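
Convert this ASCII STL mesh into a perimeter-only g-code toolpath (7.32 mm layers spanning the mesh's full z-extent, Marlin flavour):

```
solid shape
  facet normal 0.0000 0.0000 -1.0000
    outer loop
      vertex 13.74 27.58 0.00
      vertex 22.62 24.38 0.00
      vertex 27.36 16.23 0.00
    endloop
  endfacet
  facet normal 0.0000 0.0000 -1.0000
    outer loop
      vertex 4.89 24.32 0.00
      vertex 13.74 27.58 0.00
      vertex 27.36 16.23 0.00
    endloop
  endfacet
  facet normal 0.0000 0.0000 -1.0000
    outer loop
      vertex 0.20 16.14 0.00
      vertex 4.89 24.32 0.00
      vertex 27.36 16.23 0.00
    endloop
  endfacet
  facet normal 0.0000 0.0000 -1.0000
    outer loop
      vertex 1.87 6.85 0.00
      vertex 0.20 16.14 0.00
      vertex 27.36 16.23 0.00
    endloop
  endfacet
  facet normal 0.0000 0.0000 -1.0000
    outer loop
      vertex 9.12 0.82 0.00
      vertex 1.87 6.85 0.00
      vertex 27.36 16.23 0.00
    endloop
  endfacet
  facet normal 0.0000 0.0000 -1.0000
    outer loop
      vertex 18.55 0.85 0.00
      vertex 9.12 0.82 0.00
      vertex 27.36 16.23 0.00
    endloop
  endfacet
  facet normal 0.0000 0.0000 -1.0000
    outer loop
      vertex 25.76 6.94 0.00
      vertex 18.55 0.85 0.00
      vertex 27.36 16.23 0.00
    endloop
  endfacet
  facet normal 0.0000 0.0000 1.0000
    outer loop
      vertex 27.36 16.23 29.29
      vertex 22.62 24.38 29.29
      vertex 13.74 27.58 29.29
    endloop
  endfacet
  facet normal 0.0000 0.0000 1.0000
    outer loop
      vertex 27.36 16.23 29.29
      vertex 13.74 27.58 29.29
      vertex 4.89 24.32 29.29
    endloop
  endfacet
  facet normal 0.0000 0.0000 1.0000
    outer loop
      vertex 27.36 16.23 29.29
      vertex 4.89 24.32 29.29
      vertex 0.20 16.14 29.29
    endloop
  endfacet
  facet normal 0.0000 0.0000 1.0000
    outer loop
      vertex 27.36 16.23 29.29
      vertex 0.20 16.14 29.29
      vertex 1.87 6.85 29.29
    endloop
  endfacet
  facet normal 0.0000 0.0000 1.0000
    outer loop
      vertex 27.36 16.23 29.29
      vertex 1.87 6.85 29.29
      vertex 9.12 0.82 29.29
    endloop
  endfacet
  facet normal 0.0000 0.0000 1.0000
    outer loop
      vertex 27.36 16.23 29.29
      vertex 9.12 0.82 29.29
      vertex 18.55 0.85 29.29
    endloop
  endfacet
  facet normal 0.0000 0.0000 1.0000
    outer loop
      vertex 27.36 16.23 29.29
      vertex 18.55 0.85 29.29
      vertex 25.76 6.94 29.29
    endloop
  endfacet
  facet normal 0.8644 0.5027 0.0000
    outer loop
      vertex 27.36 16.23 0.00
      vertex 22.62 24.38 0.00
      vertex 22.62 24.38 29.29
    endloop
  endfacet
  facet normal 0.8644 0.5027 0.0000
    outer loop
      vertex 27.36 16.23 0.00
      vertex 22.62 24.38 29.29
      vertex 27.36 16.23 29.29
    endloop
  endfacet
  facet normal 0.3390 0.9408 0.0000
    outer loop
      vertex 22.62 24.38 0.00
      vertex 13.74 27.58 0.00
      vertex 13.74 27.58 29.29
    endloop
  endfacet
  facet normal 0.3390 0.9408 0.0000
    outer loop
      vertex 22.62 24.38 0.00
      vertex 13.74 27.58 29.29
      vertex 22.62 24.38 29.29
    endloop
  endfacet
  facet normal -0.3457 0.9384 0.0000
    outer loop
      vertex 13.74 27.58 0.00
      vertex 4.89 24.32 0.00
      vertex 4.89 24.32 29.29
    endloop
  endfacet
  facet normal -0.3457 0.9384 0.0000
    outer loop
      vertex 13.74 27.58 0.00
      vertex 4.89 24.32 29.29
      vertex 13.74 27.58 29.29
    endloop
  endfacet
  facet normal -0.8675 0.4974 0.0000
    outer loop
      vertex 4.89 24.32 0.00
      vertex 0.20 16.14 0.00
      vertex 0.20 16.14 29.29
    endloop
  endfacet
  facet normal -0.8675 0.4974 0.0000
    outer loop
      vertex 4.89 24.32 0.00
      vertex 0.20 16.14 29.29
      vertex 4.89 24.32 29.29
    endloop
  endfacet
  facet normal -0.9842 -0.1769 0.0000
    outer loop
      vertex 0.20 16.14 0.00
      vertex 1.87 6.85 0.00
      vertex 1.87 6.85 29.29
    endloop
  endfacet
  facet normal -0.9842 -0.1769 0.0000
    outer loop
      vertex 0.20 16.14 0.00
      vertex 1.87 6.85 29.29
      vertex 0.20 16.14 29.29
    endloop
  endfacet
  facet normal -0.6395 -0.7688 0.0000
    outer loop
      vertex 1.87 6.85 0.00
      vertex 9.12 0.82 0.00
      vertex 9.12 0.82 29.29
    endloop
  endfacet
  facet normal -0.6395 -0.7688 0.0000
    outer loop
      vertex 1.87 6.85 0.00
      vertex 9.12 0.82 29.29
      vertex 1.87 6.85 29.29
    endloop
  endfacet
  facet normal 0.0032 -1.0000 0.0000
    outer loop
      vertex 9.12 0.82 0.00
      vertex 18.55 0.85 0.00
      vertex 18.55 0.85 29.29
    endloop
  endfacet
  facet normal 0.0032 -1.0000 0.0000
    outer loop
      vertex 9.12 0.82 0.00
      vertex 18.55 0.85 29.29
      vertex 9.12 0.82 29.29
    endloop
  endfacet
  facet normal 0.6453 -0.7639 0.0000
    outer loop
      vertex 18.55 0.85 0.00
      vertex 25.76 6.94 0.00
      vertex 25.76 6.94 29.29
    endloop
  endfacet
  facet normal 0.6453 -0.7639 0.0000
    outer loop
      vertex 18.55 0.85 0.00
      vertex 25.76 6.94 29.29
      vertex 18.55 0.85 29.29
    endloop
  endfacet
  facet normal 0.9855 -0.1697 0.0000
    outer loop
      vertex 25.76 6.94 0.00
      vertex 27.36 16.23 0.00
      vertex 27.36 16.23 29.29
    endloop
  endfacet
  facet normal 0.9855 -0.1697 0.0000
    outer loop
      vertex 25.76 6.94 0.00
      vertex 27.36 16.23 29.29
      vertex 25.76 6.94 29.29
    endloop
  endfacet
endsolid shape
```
; perimeter-only toolpath
G21 ; units = mm
G90 ; absolute positioning
G28 ; home
; layer 1
G0 Z7.32
G0 X27.36 Y16.23
G1 X22.62 Y24.38
G1 X13.74 Y27.58
G1 X4.89 Y24.32
G1 X0.20 Y16.14
G1 X1.87 Y6.85
G1 X9.12 Y0.82
G1 X18.55 Y0.85
G1 X25.76 Y6.94
G1 X27.36 Y16.23
; layer 2
G0 Z14.64
G0 X27.36 Y16.23
G1 X22.62 Y24.38
G1 X13.74 Y27.58
G1 X4.89 Y24.32
G1 X0.20 Y16.14
G1 X1.87 Y6.85
G1 X9.12 Y0.82
G1 X18.55 Y0.85
G1 X25.76 Y6.94
G1 X27.36 Y16.23
; layer 3
G0 Z21.97
G0 X27.36 Y16.23
G1 X22.62 Y24.38
G1 X13.74 Y27.58
G1 X4.89 Y24.32
G1 X0.20 Y16.14
G1 X1.87 Y6.85
G1 X9.12 Y0.82
G1 X18.55 Y0.85
G1 X25.76 Y6.94
G1 X27.36 Y16.23
; layer 4
G0 Z29.29
G0 X27.36 Y16.23
G1 X22.62 Y24.38
G1 X13.74 Y27.58
G1 X4.89 Y24.32
G1 X0.20 Y16.14
G1 X1.87 Y6.85
G1 X9.12 Y0.82
G1 X18.55 Y0.85
G1 X25.76 Y6.94
G1 X27.36 Y16.23
M2 ; end

The solid is a regular 9-sided prism (a cylinder approximated with 9 flat sides), circumscribed radius ≈ 13.8 mm, height ≈ 29.3 mm. Slicing at Δz = 7.32 mm — 4 equal slices spanning the solid's height, so layer i sits at z = i·h/4 — gives 4 non-empty perimeters. Each is a 9-segment closed polygon; G0 lifts to the layer z and rapids to the start vertex, then G1 traces the edges.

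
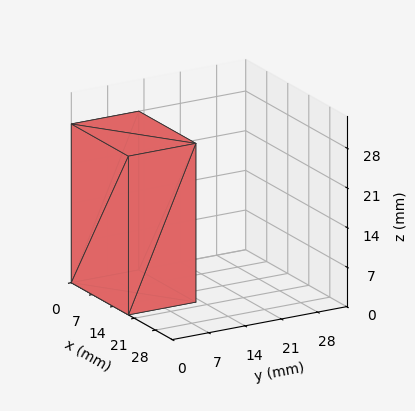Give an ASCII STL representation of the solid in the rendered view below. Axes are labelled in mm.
Reading the render: the shape is a rectangular box, roughly 19 × 13 mm footprint and 28 mm tall (dimensions read to the nearest mm from the axis ticks). For the STL, each face is triangulated and given an outward normal.

solid part
  facet normal 0.0000 0.0000 -1.0000
    outer loop
      vertex 19.000 13.000 0.000
      vertex 19.000 0.000 0.000
      vertex 0.000 0.000 0.000
    endloop
  endfacet
  facet normal 0.0000 0.0000 -1.0000
    outer loop
      vertex 0.000 13.000 0.000
      vertex 19.000 13.000 0.000
      vertex 0.000 0.000 0.000
    endloop
  endfacet
  facet normal 0.0000 0.0000 1.0000
    outer loop
      vertex 0.000 0.000 28.000
      vertex 19.000 0.000 28.000
      vertex 19.000 13.000 28.000
    endloop
  endfacet
  facet normal 0.0000 0.0000 1.0000
    outer loop
      vertex 0.000 0.000 28.000
      vertex 19.000 13.000 28.000
      vertex 0.000 13.000 28.000
    endloop
  endfacet
  facet normal 0.0000 -1.0000 0.0000
    outer loop
      vertex 0.000 0.000 0.000
      vertex 19.000 0.000 0.000
      vertex 19.000 0.000 28.000
    endloop
  endfacet
  facet normal 0.0000 -1.0000 0.0000
    outer loop
      vertex 0.000 0.000 0.000
      vertex 19.000 0.000 28.000
      vertex 0.000 0.000 28.000
    endloop
  endfacet
  facet normal 0.0000 1.0000 0.0000
    outer loop
      vertex 19.000 13.000 28.000
      vertex 19.000 13.000 0.000
      vertex 0.000 13.000 0.000
    endloop
  endfacet
  facet normal 0.0000 1.0000 0.0000
    outer loop
      vertex 0.000 13.000 28.000
      vertex 19.000 13.000 28.000
      vertex 0.000 13.000 0.000
    endloop
  endfacet
  facet normal -1.0000 0.0000 0.0000
    outer loop
      vertex 0.000 13.000 28.000
      vertex 0.000 13.000 0.000
      vertex 0.000 0.000 0.000
    endloop
  endfacet
  facet normal -1.0000 0.0000 0.0000
    outer loop
      vertex 0.000 0.000 28.000
      vertex 0.000 13.000 28.000
      vertex 0.000 0.000 0.000
    endloop
  endfacet
  facet normal 1.0000 0.0000 0.0000
    outer loop
      vertex 19.000 0.000 0.000
      vertex 19.000 13.000 0.000
      vertex 19.000 13.000 28.000
    endloop
  endfacet
  facet normal 1.0000 0.0000 0.0000
    outer loop
      vertex 19.000 0.000 0.000
      vertex 19.000 13.000 28.000
      vertex 19.000 0.000 28.000
    endloop
  endfacet
endsolid part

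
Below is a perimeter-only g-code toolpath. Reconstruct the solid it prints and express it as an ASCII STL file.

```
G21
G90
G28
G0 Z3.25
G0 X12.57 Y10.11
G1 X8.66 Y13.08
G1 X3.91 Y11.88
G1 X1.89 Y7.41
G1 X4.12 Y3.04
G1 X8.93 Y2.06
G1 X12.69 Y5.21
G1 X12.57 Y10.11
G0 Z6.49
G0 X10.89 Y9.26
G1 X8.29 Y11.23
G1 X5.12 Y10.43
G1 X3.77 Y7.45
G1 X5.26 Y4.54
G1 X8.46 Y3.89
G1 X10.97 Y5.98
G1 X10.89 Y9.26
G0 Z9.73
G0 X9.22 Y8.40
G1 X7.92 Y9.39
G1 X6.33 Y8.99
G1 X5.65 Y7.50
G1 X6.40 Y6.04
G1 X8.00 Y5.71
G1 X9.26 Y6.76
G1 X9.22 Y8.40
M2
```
solid part
  facet normal 0.0000 0.0000 -1.0000
    outer loop
      vertex 2.70 13.32 0.00
      vertex 9.04 14.93 0.00
      vertex 14.25 10.97 0.00
    endloop
  endfacet
  facet normal 0.0000 0.0000 -1.0000
    outer loop
      vertex 0.00 7.36 0.00
      vertex 2.70 13.32 0.00
      vertex 14.25 10.97 0.00
    endloop
  endfacet
  facet normal 0.0000 0.0000 -1.0000
    outer loop
      vertex 2.98 1.54 0.00
      vertex 0.00 7.36 0.00
      vertex 14.25 10.97 0.00
    endloop
  endfacet
  facet normal 0.0000 0.0000 -1.0000
    outer loop
      vertex 9.39 0.23 0.00
      vertex 2.98 1.54 0.00
      vertex 14.25 10.97 0.00
    endloop
  endfacet
  facet normal 0.0000 0.0000 -1.0000
    outer loop
      vertex 14.41 4.43 0.00
      vertex 9.39 0.23 0.00
      vertex 14.25 10.97 0.00
    endloop
  endfacet
  facet normal 0.5362 0.7054 0.4636
    outer loop
      vertex 14.25 10.97 0.00
      vertex 9.04 14.93 0.00
      vertex 7.54 7.54 12.98
    endloop
  endfacet
  facet normal -0.2181 0.8587 0.4637
    outer loop
      vertex 9.04 14.93 0.00
      vertex 2.70 13.32 0.00
      vertex 7.54 7.54 12.98
    endloop
  endfacet
  facet normal -0.8070 0.3656 0.4637
    outer loop
      vertex 2.70 13.32 0.00
      vertex 0.00 7.36 0.00
      vertex 7.54 7.54 12.98
    endloop
  endfacet
  facet normal -0.7886 -0.4038 0.4637
    outer loop
      vertex 0.00 7.36 0.00
      vertex 2.98 1.54 0.00
      vertex 7.54 7.54 12.98
    endloop
  endfacet
  facet normal -0.1774 -0.8681 0.4636
    outer loop
      vertex 2.98 1.54 0.00
      vertex 9.39 0.23 0.00
      vertex 7.54 7.54 12.98
    endloop
  endfacet
  facet normal 0.5685 -0.6795 0.4637
    outer loop
      vertex 9.39 0.23 0.00
      vertex 14.41 4.43 0.00
      vertex 7.54 7.54 12.98
    endloop
  endfacet
  facet normal 0.8858 0.0217 0.4636
    outer loop
      vertex 14.41 4.43 0.00
      vertex 14.25 10.97 0.00
      vertex 7.54 7.54 12.98
    endloop
  endfacet
endsolid part

The G0 Z moves step by Δz≈3.25 mm. The G1 loops shrink linearly with z, so the solid tapers from its base footprint up to z≈13. Closing with a flat bottom cap and the tapered top and triangulating gives 12 facets — a regular 7-sided pyramid, base circumscribed radius ≈ 7.54 mm, apex at z ≈ 13 mm.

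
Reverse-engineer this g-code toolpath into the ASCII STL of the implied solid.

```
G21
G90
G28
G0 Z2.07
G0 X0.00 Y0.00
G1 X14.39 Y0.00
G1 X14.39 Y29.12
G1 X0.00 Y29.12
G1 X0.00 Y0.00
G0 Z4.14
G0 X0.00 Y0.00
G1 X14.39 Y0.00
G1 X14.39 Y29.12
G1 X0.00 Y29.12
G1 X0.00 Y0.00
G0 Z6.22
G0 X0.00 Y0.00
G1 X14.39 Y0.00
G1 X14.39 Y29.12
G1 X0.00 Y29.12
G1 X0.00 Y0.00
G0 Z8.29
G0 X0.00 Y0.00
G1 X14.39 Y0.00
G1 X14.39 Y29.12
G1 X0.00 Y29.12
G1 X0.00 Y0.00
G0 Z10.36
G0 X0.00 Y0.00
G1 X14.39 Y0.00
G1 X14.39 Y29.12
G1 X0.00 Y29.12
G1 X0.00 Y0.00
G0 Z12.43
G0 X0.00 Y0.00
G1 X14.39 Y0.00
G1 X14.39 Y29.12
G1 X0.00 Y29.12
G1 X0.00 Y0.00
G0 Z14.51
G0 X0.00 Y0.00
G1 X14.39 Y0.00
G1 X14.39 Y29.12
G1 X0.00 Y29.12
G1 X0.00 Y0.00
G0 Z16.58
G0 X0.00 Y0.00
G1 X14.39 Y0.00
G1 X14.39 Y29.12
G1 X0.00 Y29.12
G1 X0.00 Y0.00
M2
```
solid part
  facet normal 0.0000 0.0000 -1.0000
    outer loop
      vertex 14.39 29.12 0.00
      vertex 14.39 0.00 0.00
      vertex 0.00 0.00 0.00
    endloop
  endfacet
  facet normal 0.0000 0.0000 -1.0000
    outer loop
      vertex 0.00 29.12 0.00
      vertex 14.39 29.12 0.00
      vertex 0.00 0.00 0.00
    endloop
  endfacet
  facet normal 0.0000 0.0000 1.0000
    outer loop
      vertex 0.00 0.00 16.58
      vertex 14.39 0.00 16.58
      vertex 14.39 29.12 16.58
    endloop
  endfacet
  facet normal 0.0000 0.0000 1.0000
    outer loop
      vertex 0.00 0.00 16.58
      vertex 14.39 29.12 16.58
      vertex 0.00 29.12 16.58
    endloop
  endfacet
  facet normal 0.0000 -1.0000 0.0000
    outer loop
      vertex 0.00 0.00 0.00
      vertex 14.39 0.00 0.00
      vertex 14.39 0.00 16.58
    endloop
  endfacet
  facet normal 0.0000 -1.0000 0.0000
    outer loop
      vertex 0.00 0.00 0.00
      vertex 14.39 0.00 16.58
      vertex 0.00 0.00 16.58
    endloop
  endfacet
  facet normal 0.0000 1.0000 0.0000
    outer loop
      vertex 14.39 29.12 16.58
      vertex 14.39 29.12 0.00
      vertex 0.00 29.12 0.00
    endloop
  endfacet
  facet normal 0.0000 1.0000 0.0000
    outer loop
      vertex 0.00 29.12 16.58
      vertex 14.39 29.12 16.58
      vertex 0.00 29.12 0.00
    endloop
  endfacet
  facet normal -1.0000 0.0000 0.0000
    outer loop
      vertex 0.00 29.12 16.58
      vertex 0.00 29.12 0.00
      vertex 0.00 0.00 0.00
    endloop
  endfacet
  facet normal -1.0000 0.0000 0.0000
    outer loop
      vertex 0.00 0.00 16.58
      vertex 0.00 29.12 16.58
      vertex 0.00 0.00 0.00
    endloop
  endfacet
  facet normal 1.0000 0.0000 0.0000
    outer loop
      vertex 14.39 0.00 0.00
      vertex 14.39 29.12 0.00
      vertex 14.39 29.12 16.58
    endloop
  endfacet
  facet normal 1.0000 0.0000 0.0000
    outer loop
      vertex 14.39 0.00 0.00
      vertex 14.39 29.12 16.58
      vertex 14.39 0.00 16.58
    endloop
  endfacet
endsolid part

The G0 Z moves step by Δz≈2.07 mm. Every layer's G1 loop is the same polygon, so the solid is a straight extrusion of it from z=0 to z≈16.6. Closing with flat bottom and top caps and triangulating gives 12 facets — a rectangular box, roughly 14.4 × 29.1 mm footprint and 16.6 mm tall.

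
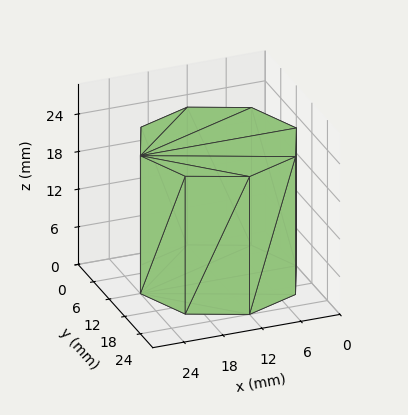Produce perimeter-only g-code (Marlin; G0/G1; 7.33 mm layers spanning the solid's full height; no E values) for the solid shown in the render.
Reading the render: the shape is a regular 8-sided prism (a cylinder approximated with 8 flat sides), circumscribed radius ≈ 12 mm, height ≈ 22 mm (dimensions read to the nearest mm from the axis ticks). For the g-code, the solid's height is divided into equal slices at the stated Δz and each level perimeter traced with G1 moves after a G0 lift.

; perimeter-only toolpath
G21 ; units = mm
G90 ; absolute positioning
G28 ; home
; layer 1
G0 Z7.33
G0 X24.00 Y12.00
G1 X20.49 Y20.49
G1 X12.00 Y24.00
G1 X3.51 Y20.49
G1 X0.00 Y12.00
G1 X3.51 Y3.51
G1 X12.00 Y0.00
G1 X20.49 Y3.51
G1 X24.00 Y12.00
; layer 2
G0 Z14.67
G0 X24.00 Y12.00
G1 X20.49 Y20.49
G1 X12.00 Y24.00
G1 X3.51 Y20.49
G1 X0.00 Y12.00
G1 X3.51 Y3.51
G1 X12.00 Y0.00
G1 X20.49 Y3.51
G1 X24.00 Y12.00
; layer 3
G0 Z22.00
G0 X24.00 Y12.00
G1 X20.49 Y20.49
G1 X12.00 Y24.00
G1 X3.51 Y20.49
G1 X0.00 Y12.00
G1 X3.51 Y3.51
G1 X12.00 Y0.00
G1 X20.49 Y3.51
G1 X24.00 Y12.00
M2 ; end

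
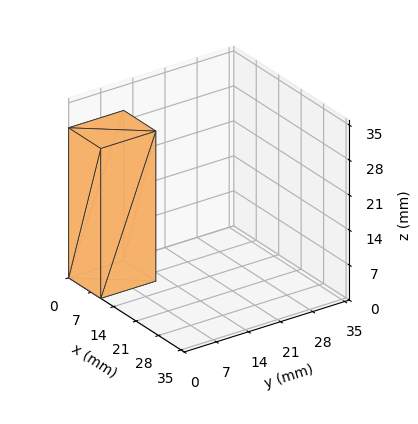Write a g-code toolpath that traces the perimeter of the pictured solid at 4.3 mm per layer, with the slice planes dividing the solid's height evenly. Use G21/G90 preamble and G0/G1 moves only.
Reading the render: the shape is a rectangular box, roughly 10 × 12 mm footprint and 30 mm tall (dimensions read to the nearest mm from the axis ticks). For the g-code, the solid's height is divided into equal slices at the stated Δz and each level perimeter traced with G1 moves after a G0 lift.

; perimeter-only toolpath
G21 ; units = mm
G90 ; absolute positioning
G28 ; home
; layer 1
G0 Z4.3
G0 X0.0 Y0.0
G1 X10.0 Y0.0
G1 X10.0 Y12.0
G1 X0.0 Y12.0
G1 X0.0 Y0.0
; layer 2
G0 Z8.6
G0 X0.0 Y0.0
G1 X10.0 Y0.0
G1 X10.0 Y12.0
G1 X0.0 Y12.0
G1 X0.0 Y0.0
; layer 3
G0 Z12.9
G0 X0.0 Y0.0
G1 X10.0 Y0.0
G1 X10.0 Y12.0
G1 X0.0 Y12.0
G1 X0.0 Y0.0
; layer 4
G0 Z17.1
G0 X0.0 Y0.0
G1 X10.0 Y0.0
G1 X10.0 Y12.0
G1 X0.0 Y12.0
G1 X0.0 Y0.0
; layer 5
G0 Z21.4
G0 X0.0 Y0.0
G1 X10.0 Y0.0
G1 X10.0 Y12.0
G1 X0.0 Y12.0
G1 X0.0 Y0.0
; layer 6
G0 Z25.7
G0 X0.0 Y0.0
G1 X10.0 Y0.0
G1 X10.0 Y12.0
G1 X0.0 Y12.0
G1 X0.0 Y0.0
; layer 7
G0 Z30.0
G0 X0.0 Y0.0
G1 X10.0 Y0.0
G1 X10.0 Y12.0
G1 X0.0 Y12.0
G1 X0.0 Y0.0
M2 ; end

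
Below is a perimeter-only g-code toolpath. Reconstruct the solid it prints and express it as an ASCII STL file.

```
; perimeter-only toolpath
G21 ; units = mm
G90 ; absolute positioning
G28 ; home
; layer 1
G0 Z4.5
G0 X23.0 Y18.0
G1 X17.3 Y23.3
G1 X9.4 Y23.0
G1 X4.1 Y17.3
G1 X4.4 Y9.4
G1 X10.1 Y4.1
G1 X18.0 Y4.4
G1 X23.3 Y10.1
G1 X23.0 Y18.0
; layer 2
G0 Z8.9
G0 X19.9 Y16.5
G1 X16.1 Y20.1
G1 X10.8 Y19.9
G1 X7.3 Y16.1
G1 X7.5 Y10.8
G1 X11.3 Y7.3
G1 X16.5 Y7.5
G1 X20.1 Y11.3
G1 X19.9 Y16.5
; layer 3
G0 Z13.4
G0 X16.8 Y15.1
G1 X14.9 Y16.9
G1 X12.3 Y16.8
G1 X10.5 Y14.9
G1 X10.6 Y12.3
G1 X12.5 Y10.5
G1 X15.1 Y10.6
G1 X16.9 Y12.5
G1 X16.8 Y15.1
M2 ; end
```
solid part
  facet normal 0.0000 0.0000 -1.0000
    outer loop
      vertex 8.0 26.1 0.0
      vertex 18.5 26.5 0.0
      vertex 26.1 19.4 0.0
    endloop
  endfacet
  facet normal 0.0000 0.0000 -1.0000
    outer loop
      vertex 0.9 18.5 0.0
      vertex 8.0 26.1 0.0
      vertex 26.1 19.4 0.0
    endloop
  endfacet
  facet normal 0.0000 0.0000 -1.0000
    outer loop
      vertex 1.3 8.0 0.0
      vertex 0.9 18.5 0.0
      vertex 26.1 19.4 0.0
    endloop
  endfacet
  facet normal 0.0000 0.0000 -1.0000
    outer loop
      vertex 8.9 0.9 0.0
      vertex 1.3 8.0 0.0
      vertex 26.1 19.4 0.0
    endloop
  endfacet
  facet normal 0.0000 0.0000 -1.0000
    outer loop
      vertex 19.4 1.3 0.0
      vertex 8.9 0.9 0.0
      vertex 26.1 19.4 0.0
    endloop
  endfacet
  facet normal 0.0000 0.0000 -1.0000
    outer loop
      vertex 26.5 8.9 0.0
      vertex 19.4 1.3 0.0
      vertex 26.1 19.4 0.0
    endloop
  endfacet
  facet normal 0.5567 0.5960 0.5787
    outer loop
      vertex 26.1 19.4 0.0
      vertex 18.5 26.5 0.0
      vertex 13.7 13.7 17.8
    endloop
  endfacet
  facet normal -0.0311 0.8154 0.5780
    outer loop
      vertex 18.5 26.5 0.0
      vertex 8.0 26.1 0.0
      vertex 13.7 13.7 17.8
    endloop
  endfacet
  facet normal -0.5960 0.5567 0.5787
    outer loop
      vertex 8.0 26.1 0.0
      vertex 0.9 18.5 0.0
      vertex 13.7 13.7 17.8
    endloop
  endfacet
  facet normal -0.8154 -0.0311 0.5780
    outer loop
      vertex 0.9 18.5 0.0
      vertex 1.3 8.0 0.0
      vertex 13.7 13.7 17.8
    endloop
  endfacet
  facet normal -0.5567 -0.5960 0.5787
    outer loop
      vertex 1.3 8.0 0.0
      vertex 8.9 0.9 0.0
      vertex 13.7 13.7 17.8
    endloop
  endfacet
  facet normal 0.0311 -0.8154 0.5780
    outer loop
      vertex 8.9 0.9 0.0
      vertex 19.4 1.3 0.0
      vertex 13.7 13.7 17.8
    endloop
  endfacet
  facet normal 0.5960 -0.5567 0.5787
    outer loop
      vertex 19.4 1.3 0.0
      vertex 26.5 8.9 0.0
      vertex 13.7 13.7 17.8
    endloop
  endfacet
  facet normal 0.8154 0.0311 0.5780
    outer loop
      vertex 26.5 8.9 0.0
      vertex 26.1 19.4 0.0
      vertex 13.7 13.7 17.8
    endloop
  endfacet
endsolid part

The G0 Z moves step by Δz≈4.5 mm. The G1 loops shrink linearly with z, so the solid tapers from its base footprint up to z≈17.8. Closing with a flat bottom cap and the tapered top and triangulating gives 14 facets — a regular 8-sided pyramid, base circumscribed radius ≈ 13.7 mm, apex at z ≈ 17.8 mm.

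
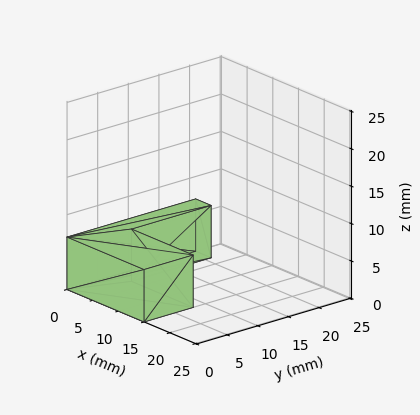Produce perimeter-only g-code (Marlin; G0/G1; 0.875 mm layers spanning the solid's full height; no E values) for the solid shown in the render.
Reading the render: the shape is an L-shaped prism: outer 15 × 21 mm, arm thicknesses ≈ 8 mm (horizontal) and 3 mm (vertical), extruded 7 mm in z (dimensions read to the nearest mm from the axis ticks). For the g-code, the solid's height is divided into equal slices at the stated Δz and each level perimeter traced with G1 moves after a G0 lift.

; perimeter-only toolpath
G21 ; units = mm
G90 ; absolute positioning
G28 ; home
; layer 1
G0 Z0.875
G0 X0.000 Y0.000
G1 X15.000 Y0.000
G1 X15.000 Y8.000
G1 X3.000 Y8.000
G1 X3.000 Y21.000
G1 X0.000 Y21.000
G1 X0.000 Y0.000
; layer 2
G0 Z1.750
G0 X0.000 Y0.000
G1 X15.000 Y0.000
G1 X15.000 Y8.000
G1 X3.000 Y8.000
G1 X3.000 Y21.000
G1 X0.000 Y21.000
G1 X0.000 Y0.000
; layer 3
G0 Z2.625
G0 X0.000 Y0.000
G1 X15.000 Y0.000
G1 X15.000 Y8.000
G1 X3.000 Y8.000
G1 X3.000 Y21.000
G1 X0.000 Y21.000
G1 X0.000 Y0.000
; layer 4
G0 Z3.500
G0 X0.000 Y0.000
G1 X15.000 Y0.000
G1 X15.000 Y8.000
G1 X3.000 Y8.000
G1 X3.000 Y21.000
G1 X0.000 Y21.000
G1 X0.000 Y0.000
; layer 5
G0 Z4.375
G0 X0.000 Y0.000
G1 X15.000 Y0.000
G1 X15.000 Y8.000
G1 X3.000 Y8.000
G1 X3.000 Y21.000
G1 X0.000 Y21.000
G1 X0.000 Y0.000
; layer 6
G0 Z5.250
G0 X0.000 Y0.000
G1 X15.000 Y0.000
G1 X15.000 Y8.000
G1 X3.000 Y8.000
G1 X3.000 Y21.000
G1 X0.000 Y21.000
G1 X0.000 Y0.000
; layer 7
G0 Z6.125
G0 X0.000 Y0.000
G1 X15.000 Y0.000
G1 X15.000 Y8.000
G1 X3.000 Y8.000
G1 X3.000 Y21.000
G1 X0.000 Y21.000
G1 X0.000 Y0.000
; layer 8
G0 Z7.000
G0 X0.000 Y0.000
G1 X15.000 Y0.000
G1 X15.000 Y8.000
G1 X3.000 Y8.000
G1 X3.000 Y21.000
G1 X0.000 Y21.000
G1 X0.000 Y0.000
M2 ; end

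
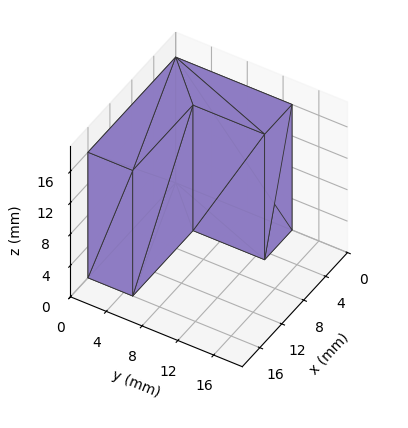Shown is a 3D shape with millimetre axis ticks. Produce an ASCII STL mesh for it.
Reading the render: the shape is an L-shaped prism: outer 16 × 13 mm, arm thicknesses ≈ 5 mm (horizontal) and 5 mm (vertical), extruded 16 mm in z (dimensions read to the nearest mm from the axis ticks). For the STL, each face is triangulated and given an outward normal.

solid part
  facet normal 0.0000 0.0000 -1.0000
    outer loop
      vertex 16.000 5.000 0.000
      vertex 16.000 0.000 0.000
      vertex 0.000 0.000 0.000
    endloop
  endfacet
  facet normal 0.0000 0.0000 -1.0000
    outer loop
      vertex 5.000 5.000 0.000
      vertex 16.000 5.000 0.000
      vertex 0.000 0.000 0.000
    endloop
  endfacet
  facet normal 0.0000 0.0000 -1.0000
    outer loop
      vertex 5.000 13.000 0.000
      vertex 5.000 5.000 0.000
      vertex 0.000 0.000 0.000
    endloop
  endfacet
  facet normal 0.0000 0.0000 -1.0000
    outer loop
      vertex 0.000 13.000 0.000
      vertex 5.000 13.000 0.000
      vertex 0.000 0.000 0.000
    endloop
  endfacet
  facet normal 0.0000 0.0000 1.0000
    outer loop
      vertex 0.000 0.000 16.000
      vertex 16.000 0.000 16.000
      vertex 16.000 5.000 16.000
    endloop
  endfacet
  facet normal 0.0000 0.0000 1.0000
    outer loop
      vertex 0.000 0.000 16.000
      vertex 16.000 5.000 16.000
      vertex 5.000 5.000 16.000
    endloop
  endfacet
  facet normal 0.0000 0.0000 1.0000
    outer loop
      vertex 0.000 0.000 16.000
      vertex 5.000 5.000 16.000
      vertex 5.000 13.000 16.000
    endloop
  endfacet
  facet normal 0.0000 0.0000 1.0000
    outer loop
      vertex 0.000 0.000 16.000
      vertex 5.000 13.000 16.000
      vertex 0.000 13.000 16.000
    endloop
  endfacet
  facet normal 0.0000 -1.0000 0.0000
    outer loop
      vertex 0.000 0.000 0.000
      vertex 16.000 0.000 0.000
      vertex 16.000 0.000 16.000
    endloop
  endfacet
  facet normal 0.0000 -1.0000 0.0000
    outer loop
      vertex 0.000 0.000 0.000
      vertex 16.000 0.000 16.000
      vertex 0.000 0.000 16.000
    endloop
  endfacet
  facet normal 1.0000 0.0000 0.0000
    outer loop
      vertex 16.000 0.000 0.000
      vertex 16.000 5.000 0.000
      vertex 16.000 5.000 16.000
    endloop
  endfacet
  facet normal 1.0000 0.0000 0.0000
    outer loop
      vertex 16.000 0.000 0.000
      vertex 16.000 5.000 16.000
      vertex 16.000 0.000 16.000
    endloop
  endfacet
  facet normal 0.0000 1.0000 0.0000
    outer loop
      vertex 16.000 5.000 0.000
      vertex 5.000 5.000 0.000
      vertex 5.000 5.000 16.000
    endloop
  endfacet
  facet normal 0.0000 1.0000 0.0000
    outer loop
      vertex 16.000 5.000 0.000
      vertex 5.000 5.000 16.000
      vertex 16.000 5.000 16.000
    endloop
  endfacet
  facet normal 1.0000 0.0000 0.0000
    outer loop
      vertex 5.000 5.000 0.000
      vertex 5.000 13.000 0.000
      vertex 5.000 13.000 16.000
    endloop
  endfacet
  facet normal 1.0000 0.0000 0.0000
    outer loop
      vertex 5.000 5.000 0.000
      vertex 5.000 13.000 16.000
      vertex 5.000 5.000 16.000
    endloop
  endfacet
  facet normal 0.0000 1.0000 0.0000
    outer loop
      vertex 5.000 13.000 0.000
      vertex 0.000 13.000 0.000
      vertex 0.000 13.000 16.000
    endloop
  endfacet
  facet normal 0.0000 1.0000 0.0000
    outer loop
      vertex 5.000 13.000 0.000
      vertex 0.000 13.000 16.000
      vertex 5.000 13.000 16.000
    endloop
  endfacet
  facet normal -1.0000 0.0000 0.0000
    outer loop
      vertex 0.000 13.000 0.000
      vertex 0.000 0.000 0.000
      vertex 0.000 0.000 16.000
    endloop
  endfacet
  facet normal -1.0000 0.0000 0.0000
    outer loop
      vertex 0.000 13.000 0.000
      vertex 0.000 0.000 16.000
      vertex 0.000 13.000 16.000
    endloop
  endfacet
endsolid part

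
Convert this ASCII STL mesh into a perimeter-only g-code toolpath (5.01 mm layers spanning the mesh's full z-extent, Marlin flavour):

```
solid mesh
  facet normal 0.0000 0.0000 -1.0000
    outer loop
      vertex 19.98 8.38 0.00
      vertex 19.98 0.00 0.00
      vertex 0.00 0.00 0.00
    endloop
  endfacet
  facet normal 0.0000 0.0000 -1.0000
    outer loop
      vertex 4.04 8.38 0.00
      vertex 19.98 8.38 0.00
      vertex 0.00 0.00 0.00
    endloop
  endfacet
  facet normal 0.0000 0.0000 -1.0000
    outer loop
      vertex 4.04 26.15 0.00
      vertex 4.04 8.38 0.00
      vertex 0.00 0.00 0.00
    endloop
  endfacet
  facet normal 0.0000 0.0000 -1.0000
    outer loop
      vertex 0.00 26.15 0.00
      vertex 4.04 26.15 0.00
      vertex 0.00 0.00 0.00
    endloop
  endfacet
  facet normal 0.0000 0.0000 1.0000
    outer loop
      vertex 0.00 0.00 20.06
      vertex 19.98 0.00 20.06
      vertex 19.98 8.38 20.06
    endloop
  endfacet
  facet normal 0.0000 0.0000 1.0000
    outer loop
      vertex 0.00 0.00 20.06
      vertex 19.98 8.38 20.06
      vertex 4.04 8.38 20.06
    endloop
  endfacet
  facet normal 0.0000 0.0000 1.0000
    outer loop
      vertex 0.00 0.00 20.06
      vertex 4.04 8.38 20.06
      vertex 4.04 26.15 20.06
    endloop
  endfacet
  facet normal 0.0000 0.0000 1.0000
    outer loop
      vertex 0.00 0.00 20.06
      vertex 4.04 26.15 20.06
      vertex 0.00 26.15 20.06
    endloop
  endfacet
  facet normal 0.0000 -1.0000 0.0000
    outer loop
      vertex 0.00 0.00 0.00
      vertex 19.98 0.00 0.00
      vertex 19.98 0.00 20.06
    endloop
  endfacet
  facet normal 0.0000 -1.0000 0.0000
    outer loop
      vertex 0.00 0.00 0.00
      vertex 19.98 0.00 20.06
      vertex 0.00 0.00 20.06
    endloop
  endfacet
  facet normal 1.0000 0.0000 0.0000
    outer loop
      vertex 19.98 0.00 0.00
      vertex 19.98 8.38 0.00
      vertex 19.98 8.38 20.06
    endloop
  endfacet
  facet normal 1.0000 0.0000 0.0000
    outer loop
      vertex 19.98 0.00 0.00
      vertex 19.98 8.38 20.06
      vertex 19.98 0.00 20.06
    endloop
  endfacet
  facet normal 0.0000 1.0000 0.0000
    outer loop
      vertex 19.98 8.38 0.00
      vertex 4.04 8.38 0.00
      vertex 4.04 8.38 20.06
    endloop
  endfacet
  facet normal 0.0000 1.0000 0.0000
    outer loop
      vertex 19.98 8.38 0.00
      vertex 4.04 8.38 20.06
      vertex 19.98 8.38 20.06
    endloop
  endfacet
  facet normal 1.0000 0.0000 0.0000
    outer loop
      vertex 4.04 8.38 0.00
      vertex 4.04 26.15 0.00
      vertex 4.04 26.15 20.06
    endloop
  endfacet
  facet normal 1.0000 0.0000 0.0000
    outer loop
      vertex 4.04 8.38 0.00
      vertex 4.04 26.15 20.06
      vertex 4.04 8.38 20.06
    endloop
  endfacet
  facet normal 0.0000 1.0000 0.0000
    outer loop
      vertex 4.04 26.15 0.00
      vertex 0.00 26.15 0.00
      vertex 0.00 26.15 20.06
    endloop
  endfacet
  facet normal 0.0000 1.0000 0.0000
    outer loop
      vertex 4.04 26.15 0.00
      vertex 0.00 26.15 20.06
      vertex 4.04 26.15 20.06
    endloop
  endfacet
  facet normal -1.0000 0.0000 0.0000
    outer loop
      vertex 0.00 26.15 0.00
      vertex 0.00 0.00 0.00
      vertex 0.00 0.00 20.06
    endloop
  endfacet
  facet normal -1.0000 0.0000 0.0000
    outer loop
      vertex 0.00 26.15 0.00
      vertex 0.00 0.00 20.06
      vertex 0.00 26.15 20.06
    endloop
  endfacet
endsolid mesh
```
; perimeter-only toolpath
G21 ; units = mm
G90 ; absolute positioning
G28 ; home
; layer 1
G0 Z5.01
G0 X0.00 Y0.00
G1 X19.98 Y0.00
G1 X19.98 Y8.38
G1 X4.04 Y8.38
G1 X4.04 Y26.15
G1 X0.00 Y26.15
G1 X0.00 Y0.00
; layer 2
G0 Z10.03
G0 X0.00 Y0.00
G1 X19.98 Y0.00
G1 X19.98 Y8.38
G1 X4.04 Y8.38
G1 X4.04 Y26.15
G1 X0.00 Y26.15
G1 X0.00 Y0.00
; layer 3
G0 Z15.04
G0 X0.00 Y0.00
G1 X19.98 Y0.00
G1 X19.98 Y8.38
G1 X4.04 Y8.38
G1 X4.04 Y26.15
G1 X0.00 Y26.15
G1 X0.00 Y0.00
; layer 4
G0 Z20.06
G0 X0.00 Y0.00
G1 X19.98 Y0.00
G1 X19.98 Y8.38
G1 X4.04 Y8.38
G1 X4.04 Y26.15
G1 X0.00 Y26.15
G1 X0.00 Y0.00
M2 ; end

The solid is an L-shaped prism: outer 20 × 26.1 mm, arm thicknesses ≈ 8.38 mm (horizontal) and 4.04 mm (vertical), extruded 20.1 mm in z. Slicing at Δz = 5.01 mm — 4 equal slices spanning the solid's height, so layer i sits at z = i·h/4 — gives 4 non-empty perimeters. Each is a 6-segment closed polygon; G0 lifts to the layer z and rapids to the start vertex, then G1 traces the edges.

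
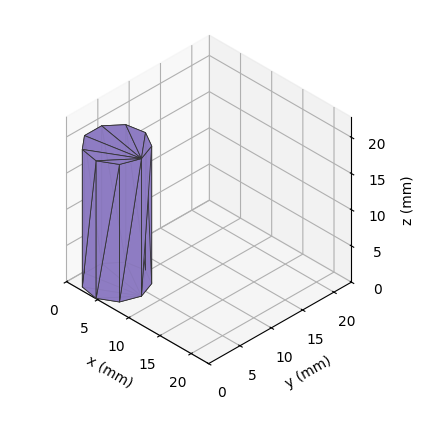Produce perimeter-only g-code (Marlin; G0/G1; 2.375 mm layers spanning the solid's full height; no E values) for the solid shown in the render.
Reading the render: the shape is a regular 9-sided prism (a cylinder approximated with 9 flat sides), circumscribed radius ≈ 4 mm, height ≈ 19 mm (dimensions read to the nearest mm from the axis ticks). For the g-code, the solid's height is divided into equal slices at the stated Δz and each level perimeter traced with G1 moves after a G0 lift.

; perimeter-only toolpath
G21 ; units = mm
G90 ; absolute positioning
G28 ; home
; layer 1
G0 Z2.375
G0 X8.000 Y4.000
G1 X7.064 Y6.571
G1 X4.695 Y7.939
G1 X2.000 Y7.464
G1 X0.241 Y5.368
G1 X0.241 Y2.632
G1 X2.000 Y0.536
G1 X4.695 Y0.061
G1 X7.064 Y1.429
G1 X8.000 Y4.000
; layer 2
G0 Z4.750
G0 X8.000 Y4.000
G1 X7.064 Y6.571
G1 X4.695 Y7.939
G1 X2.000 Y7.464
G1 X0.241 Y5.368
G1 X0.241 Y2.632
G1 X2.000 Y0.536
G1 X4.695 Y0.061
G1 X7.064 Y1.429
G1 X8.000 Y4.000
; layer 3
G0 Z7.125
G0 X8.000 Y4.000
G1 X7.064 Y6.571
G1 X4.695 Y7.939
G1 X2.000 Y7.464
G1 X0.241 Y5.368
G1 X0.241 Y2.632
G1 X2.000 Y0.536
G1 X4.695 Y0.061
G1 X7.064 Y1.429
G1 X8.000 Y4.000
; layer 4
G0 Z9.500
G0 X8.000 Y4.000
G1 X7.064 Y6.571
G1 X4.695 Y7.939
G1 X2.000 Y7.464
G1 X0.241 Y5.368
G1 X0.241 Y2.632
G1 X2.000 Y0.536
G1 X4.695 Y0.061
G1 X7.064 Y1.429
G1 X8.000 Y4.000
; layer 5
G0 Z11.875
G0 X8.000 Y4.000
G1 X7.064 Y6.571
G1 X4.695 Y7.939
G1 X2.000 Y7.464
G1 X0.241 Y5.368
G1 X0.241 Y2.632
G1 X2.000 Y0.536
G1 X4.695 Y0.061
G1 X7.064 Y1.429
G1 X8.000 Y4.000
; layer 6
G0 Z14.250
G0 X8.000 Y4.000
G1 X7.064 Y6.571
G1 X4.695 Y7.939
G1 X2.000 Y7.464
G1 X0.241 Y5.368
G1 X0.241 Y2.632
G1 X2.000 Y0.536
G1 X4.695 Y0.061
G1 X7.064 Y1.429
G1 X8.000 Y4.000
; layer 7
G0 Z16.625
G0 X8.000 Y4.000
G1 X7.064 Y6.571
G1 X4.695 Y7.939
G1 X2.000 Y7.464
G1 X0.241 Y5.368
G1 X0.241 Y2.632
G1 X2.000 Y0.536
G1 X4.695 Y0.061
G1 X7.064 Y1.429
G1 X8.000 Y4.000
; layer 8
G0 Z19.000
G0 X8.000 Y4.000
G1 X7.064 Y6.571
G1 X4.695 Y7.939
G1 X2.000 Y7.464
G1 X0.241 Y5.368
G1 X0.241 Y2.632
G1 X2.000 Y0.536
G1 X4.695 Y0.061
G1 X7.064 Y1.429
G1 X8.000 Y4.000
M2 ; end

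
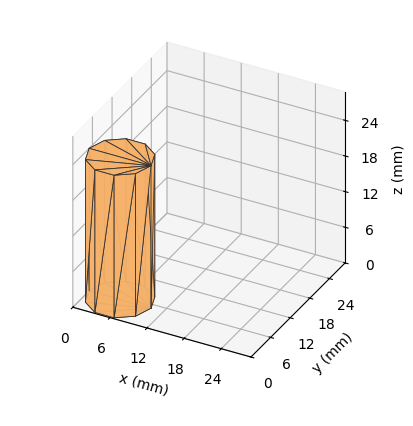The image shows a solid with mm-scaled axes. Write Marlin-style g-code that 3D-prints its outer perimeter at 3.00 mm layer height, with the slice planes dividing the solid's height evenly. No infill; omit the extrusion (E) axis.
Reading the render: the shape is a regular 10-sided prism (a cylinder approximated with 10 flat sides), circumscribed radius ≈ 5 mm, height ≈ 24 mm (dimensions read to the nearest mm from the axis ticks). For the g-code, the solid's height is divided into equal slices at the stated Δz and each level perimeter traced with G1 moves after a G0 lift.

; perimeter-only toolpath
G21 ; units = mm
G90 ; absolute positioning
G28 ; home
; layer 1
G0 Z3.00
G0 X10.00 Y5.00
G1 X9.05 Y7.94
G1 X6.55 Y9.76
G1 X3.45 Y9.76
G1 X0.95 Y7.94
G1 X0.00 Y5.00
G1 X0.95 Y2.06
G1 X3.45 Y0.24
G1 X6.55 Y0.24
G1 X9.05 Y2.06
G1 X10.00 Y5.00
; layer 2
G0 Z6.00
G0 X10.00 Y5.00
G1 X9.05 Y7.94
G1 X6.55 Y9.76
G1 X3.45 Y9.76
G1 X0.95 Y7.94
G1 X0.00 Y5.00
G1 X0.95 Y2.06
G1 X3.45 Y0.24
G1 X6.55 Y0.24
G1 X9.05 Y2.06
G1 X10.00 Y5.00
; layer 3
G0 Z9.00
G0 X10.00 Y5.00
G1 X9.05 Y7.94
G1 X6.55 Y9.76
G1 X3.45 Y9.76
G1 X0.95 Y7.94
G1 X0.00 Y5.00
G1 X0.95 Y2.06
G1 X3.45 Y0.24
G1 X6.55 Y0.24
G1 X9.05 Y2.06
G1 X10.00 Y5.00
; layer 4
G0 Z12.00
G0 X10.00 Y5.00
G1 X9.05 Y7.94
G1 X6.55 Y9.76
G1 X3.45 Y9.76
G1 X0.95 Y7.94
G1 X0.00 Y5.00
G1 X0.95 Y2.06
G1 X3.45 Y0.24
G1 X6.55 Y0.24
G1 X9.05 Y2.06
G1 X10.00 Y5.00
; layer 5
G0 Z15.00
G0 X10.00 Y5.00
G1 X9.05 Y7.94
G1 X6.55 Y9.76
G1 X3.45 Y9.76
G1 X0.95 Y7.94
G1 X0.00 Y5.00
G1 X0.95 Y2.06
G1 X3.45 Y0.24
G1 X6.55 Y0.24
G1 X9.05 Y2.06
G1 X10.00 Y5.00
; layer 6
G0 Z18.00
G0 X10.00 Y5.00
G1 X9.05 Y7.94
G1 X6.55 Y9.76
G1 X3.45 Y9.76
G1 X0.95 Y7.94
G1 X0.00 Y5.00
G1 X0.95 Y2.06
G1 X3.45 Y0.24
G1 X6.55 Y0.24
G1 X9.05 Y2.06
G1 X10.00 Y5.00
; layer 7
G0 Z21.00
G0 X10.00 Y5.00
G1 X9.05 Y7.94
G1 X6.55 Y9.76
G1 X3.45 Y9.76
G1 X0.95 Y7.94
G1 X0.00 Y5.00
G1 X0.95 Y2.06
G1 X3.45 Y0.24
G1 X6.55 Y0.24
G1 X9.05 Y2.06
G1 X10.00 Y5.00
; layer 8
G0 Z24.00
G0 X10.00 Y5.00
G1 X9.05 Y7.94
G1 X6.55 Y9.76
G1 X3.45 Y9.76
G1 X0.95 Y7.94
G1 X0.00 Y5.00
G1 X0.95 Y2.06
G1 X3.45 Y0.24
G1 X6.55 Y0.24
G1 X9.05 Y2.06
G1 X10.00 Y5.00
M2 ; end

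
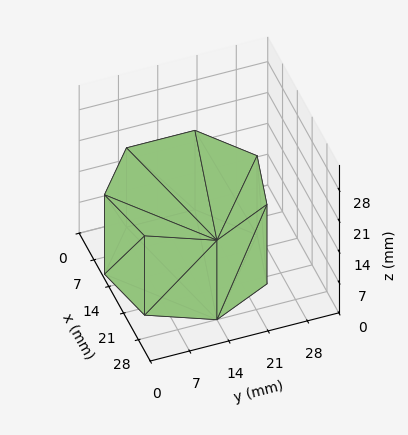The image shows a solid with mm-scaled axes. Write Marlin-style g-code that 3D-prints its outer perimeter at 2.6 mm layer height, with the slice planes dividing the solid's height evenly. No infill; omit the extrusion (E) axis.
Reading the render: the shape is a regular 7-sided prism (a cylinder approximated with 7 flat sides), circumscribed radius ≈ 14 mm, height ≈ 18 mm (dimensions read to the nearest mm from the axis ticks). For the g-code, the solid's height is divided into equal slices at the stated Δz and each level perimeter traced with G1 moves after a G0 lift.

; perimeter-only toolpath
G21 ; units = mm
G90 ; absolute positioning
G28 ; home
; layer 1
G0 Z2.6
G0 X28.0 Y14.0
G1 X22.7 Y24.9
G1 X10.9 Y27.6
G1 X1.4 Y20.1
G1 X1.4 Y7.9
G1 X10.9 Y0.4
G1 X22.7 Y3.1
G1 X28.0 Y14.0
; layer 2
G0 Z5.1
G0 X28.0 Y14.0
G1 X22.7 Y24.9
G1 X10.9 Y27.6
G1 X1.4 Y20.1
G1 X1.4 Y7.9
G1 X10.9 Y0.4
G1 X22.7 Y3.1
G1 X28.0 Y14.0
; layer 3
G0 Z7.7
G0 X28.0 Y14.0
G1 X22.7 Y24.9
G1 X10.9 Y27.6
G1 X1.4 Y20.1
G1 X1.4 Y7.9
G1 X10.9 Y0.4
G1 X22.7 Y3.1
G1 X28.0 Y14.0
; layer 4
G0 Z10.3
G0 X28.0 Y14.0
G1 X22.7 Y24.9
G1 X10.9 Y27.6
G1 X1.4 Y20.1
G1 X1.4 Y7.9
G1 X10.9 Y0.4
G1 X22.7 Y3.1
G1 X28.0 Y14.0
; layer 5
G0 Z12.9
G0 X28.0 Y14.0
G1 X22.7 Y24.9
G1 X10.9 Y27.6
G1 X1.4 Y20.1
G1 X1.4 Y7.9
G1 X10.9 Y0.4
G1 X22.7 Y3.1
G1 X28.0 Y14.0
; layer 6
G0 Z15.4
G0 X28.0 Y14.0
G1 X22.7 Y24.9
G1 X10.9 Y27.6
G1 X1.4 Y20.1
G1 X1.4 Y7.9
G1 X10.9 Y0.4
G1 X22.7 Y3.1
G1 X28.0 Y14.0
; layer 7
G0 Z18.0
G0 X28.0 Y14.0
G1 X22.7 Y24.9
G1 X10.9 Y27.6
G1 X1.4 Y20.1
G1 X1.4 Y7.9
G1 X10.9 Y0.4
G1 X22.7 Y3.1
G1 X28.0 Y14.0
M2 ; end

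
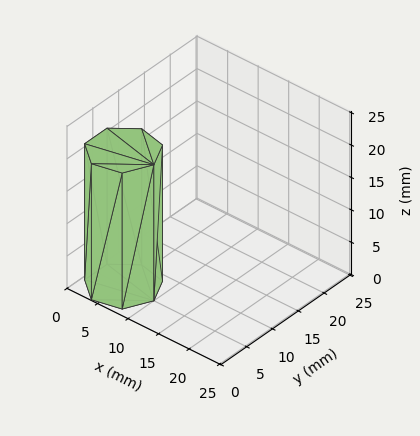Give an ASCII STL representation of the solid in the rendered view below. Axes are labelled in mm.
Reading the render: the shape is a regular 7-sided prism (a cylinder approximated with 7 flat sides), circumscribed radius ≈ 5 mm, height ≈ 21 mm (dimensions read to the nearest mm from the axis ticks). For the STL, each face is triangulated and given an outward normal.

solid part
  facet normal 0.0000 0.0000 -1.0000
    outer loop
      vertex 3.887 9.875 0.000
      vertex 8.117 8.909 0.000
      vertex 10.000 5.000 0.000
    endloop
  endfacet
  facet normal 0.0000 0.0000 -1.0000
    outer loop
      vertex 0.495 7.169 0.000
      vertex 3.887 9.875 0.000
      vertex 10.000 5.000 0.000
    endloop
  endfacet
  facet normal 0.0000 0.0000 -1.0000
    outer loop
      vertex 0.495 2.831 0.000
      vertex 0.495 7.169 0.000
      vertex 10.000 5.000 0.000
    endloop
  endfacet
  facet normal 0.0000 0.0000 -1.0000
    outer loop
      vertex 3.887 0.125 0.000
      vertex 0.495 2.831 0.000
      vertex 10.000 5.000 0.000
    endloop
  endfacet
  facet normal 0.0000 0.0000 -1.0000
    outer loop
      vertex 8.117 1.091 0.000
      vertex 3.887 0.125 0.000
      vertex 10.000 5.000 0.000
    endloop
  endfacet
  facet normal 0.0000 0.0000 1.0000
    outer loop
      vertex 10.000 5.000 21.000
      vertex 8.117 8.909 21.000
      vertex 3.887 9.875 21.000
    endloop
  endfacet
  facet normal 0.0000 0.0000 1.0000
    outer loop
      vertex 10.000 5.000 21.000
      vertex 3.887 9.875 21.000
      vertex 0.495 7.169 21.000
    endloop
  endfacet
  facet normal 0.0000 0.0000 1.0000
    outer loop
      vertex 10.000 5.000 21.000
      vertex 0.495 7.169 21.000
      vertex 0.495 2.831 21.000
    endloop
  endfacet
  facet normal 0.0000 0.0000 1.0000
    outer loop
      vertex 10.000 5.000 21.000
      vertex 0.495 2.831 21.000
      vertex 3.887 0.125 21.000
    endloop
  endfacet
  facet normal 0.0000 0.0000 1.0000
    outer loop
      vertex 10.000 5.000 21.000
      vertex 3.887 0.125 21.000
      vertex 8.117 1.091 21.000
    endloop
  endfacet
  facet normal 0.9009 0.4340 0.0000
    outer loop
      vertex 10.000 5.000 0.000
      vertex 8.117 8.909 0.000
      vertex 8.117 8.909 21.000
    endloop
  endfacet
  facet normal 0.9009 0.4340 0.0000
    outer loop
      vertex 10.000 5.000 0.000
      vertex 8.117 8.909 21.000
      vertex 10.000 5.000 21.000
    endloop
  endfacet
  facet normal 0.2226 0.9749 0.0000
    outer loop
      vertex 8.117 8.909 0.000
      vertex 3.887 9.875 0.000
      vertex 3.887 9.875 21.000
    endloop
  endfacet
  facet normal 0.2226 0.9749 0.0000
    outer loop
      vertex 8.117 8.909 0.000
      vertex 3.887 9.875 21.000
      vertex 8.117 8.909 21.000
    endloop
  endfacet
  facet normal -0.6236 0.7817 0.0000
    outer loop
      vertex 3.887 9.875 0.000
      vertex 0.495 7.169 0.000
      vertex 0.495 7.169 21.000
    endloop
  endfacet
  facet normal -0.6236 0.7817 0.0000
    outer loop
      vertex 3.887 9.875 0.000
      vertex 0.495 7.169 21.000
      vertex 3.887 9.875 21.000
    endloop
  endfacet
  facet normal -1.0000 0.0000 0.0000
    outer loop
      vertex 0.495 7.169 0.000
      vertex 0.495 2.831 0.000
      vertex 0.495 2.831 21.000
    endloop
  endfacet
  facet normal -1.0000 0.0000 0.0000
    outer loop
      vertex 0.495 7.169 0.000
      vertex 0.495 2.831 21.000
      vertex 0.495 7.169 21.000
    endloop
  endfacet
  facet normal -0.6236 -0.7817 0.0000
    outer loop
      vertex 0.495 2.831 0.000
      vertex 3.887 0.125 0.000
      vertex 3.887 0.125 21.000
    endloop
  endfacet
  facet normal -0.6236 -0.7817 0.0000
    outer loop
      vertex 0.495 2.831 0.000
      vertex 3.887 0.125 21.000
      vertex 0.495 2.831 21.000
    endloop
  endfacet
  facet normal 0.2226 -0.9749 0.0000
    outer loop
      vertex 3.887 0.125 0.000
      vertex 8.117 1.091 0.000
      vertex 8.117 1.091 21.000
    endloop
  endfacet
  facet normal 0.2226 -0.9749 0.0000
    outer loop
      vertex 3.887 0.125 0.000
      vertex 8.117 1.091 21.000
      vertex 3.887 0.125 21.000
    endloop
  endfacet
  facet normal 0.9009 -0.4340 0.0000
    outer loop
      vertex 8.117 1.091 0.000
      vertex 10.000 5.000 0.000
      vertex 10.000 5.000 21.000
    endloop
  endfacet
  facet normal 0.9009 -0.4340 0.0000
    outer loop
      vertex 8.117 1.091 0.000
      vertex 10.000 5.000 21.000
      vertex 8.117 1.091 21.000
    endloop
  endfacet
endsolid part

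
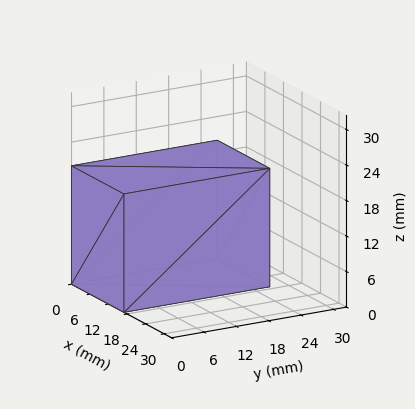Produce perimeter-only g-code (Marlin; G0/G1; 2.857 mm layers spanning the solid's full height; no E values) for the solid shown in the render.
Reading the render: the shape is a rectangular box, roughly 17 × 27 mm footprint and 20 mm tall (dimensions read to the nearest mm from the axis ticks). For the g-code, the solid's height is divided into equal slices at the stated Δz and each level perimeter traced with G1 moves after a G0 lift.

; perimeter-only toolpath
G21 ; units = mm
G90 ; absolute positioning
G28 ; home
; layer 1
G0 Z2.857
G0 X0.000 Y0.000
G1 X17.000 Y0.000
G1 X17.000 Y27.000
G1 X0.000 Y27.000
G1 X0.000 Y0.000
; layer 2
G0 Z5.714
G0 X0.000 Y0.000
G1 X17.000 Y0.000
G1 X17.000 Y27.000
G1 X0.000 Y27.000
G1 X0.000 Y0.000
; layer 3
G0 Z8.571
G0 X0.000 Y0.000
G1 X17.000 Y0.000
G1 X17.000 Y27.000
G1 X0.000 Y27.000
G1 X0.000 Y0.000
; layer 4
G0 Z11.429
G0 X0.000 Y0.000
G1 X17.000 Y0.000
G1 X17.000 Y27.000
G1 X0.000 Y27.000
G1 X0.000 Y0.000
; layer 5
G0 Z14.286
G0 X0.000 Y0.000
G1 X17.000 Y0.000
G1 X17.000 Y27.000
G1 X0.000 Y27.000
G1 X0.000 Y0.000
; layer 6
G0 Z17.143
G0 X0.000 Y0.000
G1 X17.000 Y0.000
G1 X17.000 Y27.000
G1 X0.000 Y27.000
G1 X0.000 Y0.000
; layer 7
G0 Z20.000
G0 X0.000 Y0.000
G1 X17.000 Y0.000
G1 X17.000 Y27.000
G1 X0.000 Y27.000
G1 X0.000 Y0.000
M2 ; end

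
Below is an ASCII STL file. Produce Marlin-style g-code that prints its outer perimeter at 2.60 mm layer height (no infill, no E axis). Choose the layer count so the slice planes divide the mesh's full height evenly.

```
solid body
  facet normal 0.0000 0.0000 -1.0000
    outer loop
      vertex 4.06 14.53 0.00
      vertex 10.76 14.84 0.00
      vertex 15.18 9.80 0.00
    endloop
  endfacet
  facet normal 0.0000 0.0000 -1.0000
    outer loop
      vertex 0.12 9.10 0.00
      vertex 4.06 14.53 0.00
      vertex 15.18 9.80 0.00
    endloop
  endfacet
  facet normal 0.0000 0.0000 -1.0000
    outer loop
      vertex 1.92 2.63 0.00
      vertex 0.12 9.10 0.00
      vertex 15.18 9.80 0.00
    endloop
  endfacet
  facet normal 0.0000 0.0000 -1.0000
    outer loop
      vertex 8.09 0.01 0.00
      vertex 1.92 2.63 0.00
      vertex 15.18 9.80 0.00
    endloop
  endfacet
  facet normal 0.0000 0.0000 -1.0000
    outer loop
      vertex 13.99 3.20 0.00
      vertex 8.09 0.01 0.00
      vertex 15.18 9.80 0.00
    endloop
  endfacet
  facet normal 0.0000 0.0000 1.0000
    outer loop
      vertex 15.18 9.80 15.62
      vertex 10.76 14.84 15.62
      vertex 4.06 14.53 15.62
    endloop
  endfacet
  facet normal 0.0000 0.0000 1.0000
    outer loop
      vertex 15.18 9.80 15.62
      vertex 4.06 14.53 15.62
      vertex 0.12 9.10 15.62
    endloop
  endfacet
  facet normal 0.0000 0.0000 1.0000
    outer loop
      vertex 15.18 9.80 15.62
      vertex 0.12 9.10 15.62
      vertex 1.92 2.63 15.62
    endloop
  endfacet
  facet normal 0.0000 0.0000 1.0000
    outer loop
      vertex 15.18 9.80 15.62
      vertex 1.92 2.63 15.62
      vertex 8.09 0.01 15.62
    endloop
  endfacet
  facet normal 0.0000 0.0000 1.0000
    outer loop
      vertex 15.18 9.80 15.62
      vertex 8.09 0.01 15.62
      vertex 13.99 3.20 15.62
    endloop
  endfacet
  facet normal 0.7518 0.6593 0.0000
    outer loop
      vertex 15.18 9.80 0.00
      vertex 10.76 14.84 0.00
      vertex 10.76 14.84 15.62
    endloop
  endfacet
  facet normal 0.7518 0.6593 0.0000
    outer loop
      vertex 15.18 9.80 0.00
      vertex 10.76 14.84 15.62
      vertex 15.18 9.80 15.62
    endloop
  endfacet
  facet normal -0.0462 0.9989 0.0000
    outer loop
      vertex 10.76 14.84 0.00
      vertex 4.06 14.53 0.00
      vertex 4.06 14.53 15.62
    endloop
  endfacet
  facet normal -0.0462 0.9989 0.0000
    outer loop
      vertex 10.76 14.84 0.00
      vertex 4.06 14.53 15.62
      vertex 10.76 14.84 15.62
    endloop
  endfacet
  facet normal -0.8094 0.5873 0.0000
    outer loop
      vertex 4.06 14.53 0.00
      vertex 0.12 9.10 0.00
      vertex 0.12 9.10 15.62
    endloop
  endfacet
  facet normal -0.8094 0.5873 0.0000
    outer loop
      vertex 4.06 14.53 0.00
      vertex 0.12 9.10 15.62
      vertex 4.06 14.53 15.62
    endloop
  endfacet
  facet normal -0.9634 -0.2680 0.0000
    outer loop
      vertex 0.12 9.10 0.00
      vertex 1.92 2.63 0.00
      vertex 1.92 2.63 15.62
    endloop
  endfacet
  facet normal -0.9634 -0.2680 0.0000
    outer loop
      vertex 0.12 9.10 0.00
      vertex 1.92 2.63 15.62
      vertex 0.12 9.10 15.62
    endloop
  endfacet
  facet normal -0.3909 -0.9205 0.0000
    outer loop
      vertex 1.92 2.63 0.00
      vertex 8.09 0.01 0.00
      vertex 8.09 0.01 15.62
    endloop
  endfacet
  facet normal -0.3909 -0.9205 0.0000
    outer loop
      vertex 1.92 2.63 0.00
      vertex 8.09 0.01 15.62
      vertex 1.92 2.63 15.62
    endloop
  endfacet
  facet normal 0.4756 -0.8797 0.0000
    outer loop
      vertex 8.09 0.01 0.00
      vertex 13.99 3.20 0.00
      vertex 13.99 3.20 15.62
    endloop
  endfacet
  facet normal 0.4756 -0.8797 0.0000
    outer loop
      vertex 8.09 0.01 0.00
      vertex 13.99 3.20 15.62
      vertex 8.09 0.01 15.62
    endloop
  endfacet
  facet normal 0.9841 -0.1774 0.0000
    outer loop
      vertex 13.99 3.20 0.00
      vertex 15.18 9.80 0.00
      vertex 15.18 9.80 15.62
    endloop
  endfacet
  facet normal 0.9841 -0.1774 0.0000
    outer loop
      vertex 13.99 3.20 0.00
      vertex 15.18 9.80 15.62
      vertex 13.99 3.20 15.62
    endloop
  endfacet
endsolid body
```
; perimeter-only toolpath
G21 ; units = mm
G90 ; absolute positioning
G28 ; home
; layer 1
G0 Z2.60
G0 X15.18 Y9.80
G1 X10.76 Y14.84
G1 X4.06 Y14.53
G1 X0.12 Y9.10
G1 X1.92 Y2.63
G1 X8.09 Y0.01
G1 X13.99 Y3.20
G1 X15.18 Y9.80
; layer 2
G0 Z5.21
G0 X15.18 Y9.80
G1 X10.76 Y14.84
G1 X4.06 Y14.53
G1 X0.12 Y9.10
G1 X1.92 Y2.63
G1 X8.09 Y0.01
G1 X13.99 Y3.20
G1 X15.18 Y9.80
; layer 3
G0 Z7.81
G0 X15.18 Y9.80
G1 X10.76 Y14.84
G1 X4.06 Y14.53
G1 X0.12 Y9.10
G1 X1.92 Y2.63
G1 X8.09 Y0.01
G1 X13.99 Y3.20
G1 X15.18 Y9.80
; layer 4
G0 Z10.41
G0 X15.18 Y9.80
G1 X10.76 Y14.84
G1 X4.06 Y14.53
G1 X0.12 Y9.10
G1 X1.92 Y2.63
G1 X8.09 Y0.01
G1 X13.99 Y3.20
G1 X15.18 Y9.80
; layer 5
G0 Z13.02
G0 X15.18 Y9.80
G1 X10.76 Y14.84
G1 X4.06 Y14.53
G1 X0.12 Y9.10
G1 X1.92 Y2.63
G1 X8.09 Y0.01
G1 X13.99 Y3.20
G1 X15.18 Y9.80
; layer 6
G0 Z15.62
G0 X15.18 Y9.80
G1 X10.76 Y14.84
G1 X4.06 Y14.53
G1 X0.12 Y9.10
G1 X1.92 Y2.63
G1 X8.09 Y0.01
G1 X13.99 Y3.20
G1 X15.18 Y9.80
M2 ; end

The solid is a regular 7-sided prism (a cylinder approximated with 7 flat sides), circumscribed radius ≈ 7.73 mm, height ≈ 15.6 mm. Slicing at Δz = 2.60 mm — 6 equal slices spanning the solid's height, so layer i sits at z = i·h/6 — gives 6 non-empty perimeters. Each is a 7-segment closed polygon; G0 lifts to the layer z and rapids to the start vertex, then G1 traces the edges.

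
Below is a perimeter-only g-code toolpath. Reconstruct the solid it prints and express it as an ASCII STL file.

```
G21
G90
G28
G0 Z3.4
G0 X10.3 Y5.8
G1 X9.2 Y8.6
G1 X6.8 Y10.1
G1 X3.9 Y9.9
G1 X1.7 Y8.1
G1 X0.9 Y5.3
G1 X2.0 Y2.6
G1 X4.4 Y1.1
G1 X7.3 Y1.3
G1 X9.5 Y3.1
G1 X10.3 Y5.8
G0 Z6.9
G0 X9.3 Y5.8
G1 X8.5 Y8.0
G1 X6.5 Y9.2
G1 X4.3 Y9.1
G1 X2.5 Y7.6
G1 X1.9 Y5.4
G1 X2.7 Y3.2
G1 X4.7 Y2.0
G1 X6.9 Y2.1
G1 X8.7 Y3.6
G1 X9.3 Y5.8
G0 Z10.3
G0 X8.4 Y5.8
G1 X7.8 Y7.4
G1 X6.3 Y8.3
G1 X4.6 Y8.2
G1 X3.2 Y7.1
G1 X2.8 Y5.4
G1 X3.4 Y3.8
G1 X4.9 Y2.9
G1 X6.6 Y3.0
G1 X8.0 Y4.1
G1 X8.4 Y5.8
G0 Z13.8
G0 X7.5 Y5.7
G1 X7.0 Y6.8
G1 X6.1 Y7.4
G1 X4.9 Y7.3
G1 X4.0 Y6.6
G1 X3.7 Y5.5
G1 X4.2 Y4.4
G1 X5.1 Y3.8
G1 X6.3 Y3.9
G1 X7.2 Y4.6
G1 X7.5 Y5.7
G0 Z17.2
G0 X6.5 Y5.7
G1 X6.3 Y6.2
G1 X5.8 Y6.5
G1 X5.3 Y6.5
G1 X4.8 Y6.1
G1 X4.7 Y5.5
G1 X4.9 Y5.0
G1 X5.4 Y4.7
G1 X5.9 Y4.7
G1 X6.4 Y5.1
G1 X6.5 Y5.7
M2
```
solid part
  facet normal 0.0000 0.0000 -1.0000
    outer loop
      vertex 7.0 11.0 0.0
      vertex 9.9 9.2 0.0
      vertex 11.2 5.9 0.0
    endloop
  endfacet
  facet normal 0.0000 0.0000 -1.0000
    outer loop
      vertex 3.6 10.8 0.0
      vertex 7.0 11.0 0.0
      vertex 11.2 5.9 0.0
    endloop
  endfacet
  facet normal 0.0000 0.0000 -1.0000
    outer loop
      vertex 0.9 8.6 0.0
      vertex 3.6 10.8 0.0
      vertex 11.2 5.9 0.0
    endloop
  endfacet
  facet normal 0.0000 0.0000 -1.0000
    outer loop
      vertex 0.0 5.3 0.0
      vertex 0.9 8.6 0.0
      vertex 11.2 5.9 0.0
    endloop
  endfacet
  facet normal 0.0000 0.0000 -1.0000
    outer loop
      vertex 1.3 2.0 0.0
      vertex 0.0 5.3 0.0
      vertex 11.2 5.9 0.0
    endloop
  endfacet
  facet normal 0.0000 0.0000 -1.0000
    outer loop
      vertex 4.2 0.2 0.0
      vertex 1.3 2.0 0.0
      vertex 11.2 5.9 0.0
    endloop
  endfacet
  facet normal 0.0000 0.0000 -1.0000
    outer loop
      vertex 7.6 0.4 0.0
      vertex 4.2 0.2 0.0
      vertex 11.2 5.9 0.0
    endloop
  endfacet
  facet normal 0.0000 0.0000 -1.0000
    outer loop
      vertex 10.3 2.6 0.0
      vertex 7.6 0.4 0.0
      vertex 11.2 5.9 0.0
    endloop
  endfacet
  facet normal 0.9011 0.3550 0.2489
    outer loop
      vertex 11.2 5.9 0.0
      vertex 9.9 9.2 0.0
      vertex 5.6 5.6 20.7
    endloop
  endfacet
  facet normal 0.5107 0.8228 0.2492
    outer loop
      vertex 9.9 9.2 0.0
      vertex 7.0 11.0 0.0
      vertex 5.6 5.6 20.7
    endloop
  endfacet
  facet normal -0.0569 0.9670 0.2484
    outer loop
      vertex 7.0 11.0 0.0
      vertex 3.6 10.8 0.0
      vertex 5.6 5.6 20.7
    endloop
  endfacet
  facet normal -0.6120 0.7511 0.2478
    outer loop
      vertex 3.6 10.8 0.0
      vertex 0.9 8.6 0.0
      vertex 5.6 5.6 20.7
    endloop
  endfacet
  facet normal -0.9344 0.2548 0.2491
    outer loop
      vertex 0.9 8.6 0.0
      vertex 0.0 5.3 0.0
      vertex 5.6 5.6 20.7
    endloop
  endfacet
  facet normal -0.9011 -0.3550 0.2489
    outer loop
      vertex 0.0 5.3 0.0
      vertex 1.3 2.0 0.0
      vertex 5.6 5.6 20.7
    endloop
  endfacet
  facet normal -0.5107 -0.8228 0.2492
    outer loop
      vertex 1.3 2.0 0.0
      vertex 4.2 0.2 0.0
      vertex 5.6 5.6 20.7
    endloop
  endfacet
  facet normal 0.0569 -0.9670 0.2484
    outer loop
      vertex 4.2 0.2 0.0
      vertex 7.6 0.4 0.0
      vertex 5.6 5.6 20.7
    endloop
  endfacet
  facet normal 0.6120 -0.7511 0.2478
    outer loop
      vertex 7.6 0.4 0.0
      vertex 10.3 2.6 0.0
      vertex 5.6 5.6 20.7
    endloop
  endfacet
  facet normal 0.9344 -0.2548 0.2491
    outer loop
      vertex 10.3 2.6 0.0
      vertex 11.2 5.9 0.0
      vertex 5.6 5.6 20.7
    endloop
  endfacet
endsolid part

The G0 Z moves step by Δz≈3.4 mm. The G1 loops shrink linearly with z, so the solid tapers from its base footprint up to z≈20.7. Closing with a flat bottom cap and the tapered top and triangulating gives 18 facets — a regular 10-sided pyramid, base circumscribed radius ≈ 5.6 mm, apex at z ≈ 20.7 mm.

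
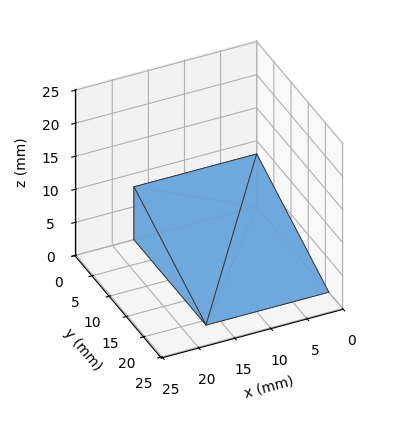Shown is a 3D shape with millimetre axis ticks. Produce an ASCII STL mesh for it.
Reading the render: the shape is a wedge (ramp): 17 × 21 mm base, rising to 8 mm along the y=0 edge and sloping linearly to z=0 at y=21 (dimensions read to the nearest mm from the axis ticks). For the STL, each face is triangulated and given an outward normal.

solid part
  facet normal 0.0000 0.0000 -1.0000
    outer loop
      vertex 17.0 21.0 0.0
      vertex 17.0 0.0 0.0
      vertex 0.0 0.0 0.0
    endloop
  endfacet
  facet normal 0.0000 0.0000 -1.0000
    outer loop
      vertex 0.0 21.0 0.0
      vertex 17.0 21.0 0.0
      vertex 0.0 0.0 0.0
    endloop
  endfacet
  facet normal 0.0000 -1.0000 0.0000
    outer loop
      vertex 0.0 0.0 0.0
      vertex 17.0 0.0 0.0
      vertex 17.0 0.0 8.0
    endloop
  endfacet
  facet normal 0.0000 -1.0000 0.0000
    outer loop
      vertex 0.0 0.0 0.0
      vertex 17.0 0.0 8.0
      vertex 0.0 0.0 8.0
    endloop
  endfacet
  facet normal 0.0000 0.3560 0.9345
    outer loop
      vertex 0.0 0.0 8.0
      vertex 17.0 0.0 8.0
      vertex 17.0 21.0 0.0
    endloop
  endfacet
  facet normal 0.0000 0.3560 0.9345
    outer loop
      vertex 0.0 0.0 8.0
      vertex 17.0 21.0 0.0
      vertex 0.0 21.0 0.0
    endloop
  endfacet
  facet normal -1.0000 0.0000 0.0000
    outer loop
      vertex 0.0 0.0 8.0
      vertex 0.0 21.0 0.0
      vertex 0.0 0.0 0.0
    endloop
  endfacet
  facet normal 1.0000 0.0000 0.0000
    outer loop
      vertex 17.0 0.0 0.0
      vertex 17.0 21.0 0.0
      vertex 17.0 0.0 8.0
    endloop
  endfacet
endsolid part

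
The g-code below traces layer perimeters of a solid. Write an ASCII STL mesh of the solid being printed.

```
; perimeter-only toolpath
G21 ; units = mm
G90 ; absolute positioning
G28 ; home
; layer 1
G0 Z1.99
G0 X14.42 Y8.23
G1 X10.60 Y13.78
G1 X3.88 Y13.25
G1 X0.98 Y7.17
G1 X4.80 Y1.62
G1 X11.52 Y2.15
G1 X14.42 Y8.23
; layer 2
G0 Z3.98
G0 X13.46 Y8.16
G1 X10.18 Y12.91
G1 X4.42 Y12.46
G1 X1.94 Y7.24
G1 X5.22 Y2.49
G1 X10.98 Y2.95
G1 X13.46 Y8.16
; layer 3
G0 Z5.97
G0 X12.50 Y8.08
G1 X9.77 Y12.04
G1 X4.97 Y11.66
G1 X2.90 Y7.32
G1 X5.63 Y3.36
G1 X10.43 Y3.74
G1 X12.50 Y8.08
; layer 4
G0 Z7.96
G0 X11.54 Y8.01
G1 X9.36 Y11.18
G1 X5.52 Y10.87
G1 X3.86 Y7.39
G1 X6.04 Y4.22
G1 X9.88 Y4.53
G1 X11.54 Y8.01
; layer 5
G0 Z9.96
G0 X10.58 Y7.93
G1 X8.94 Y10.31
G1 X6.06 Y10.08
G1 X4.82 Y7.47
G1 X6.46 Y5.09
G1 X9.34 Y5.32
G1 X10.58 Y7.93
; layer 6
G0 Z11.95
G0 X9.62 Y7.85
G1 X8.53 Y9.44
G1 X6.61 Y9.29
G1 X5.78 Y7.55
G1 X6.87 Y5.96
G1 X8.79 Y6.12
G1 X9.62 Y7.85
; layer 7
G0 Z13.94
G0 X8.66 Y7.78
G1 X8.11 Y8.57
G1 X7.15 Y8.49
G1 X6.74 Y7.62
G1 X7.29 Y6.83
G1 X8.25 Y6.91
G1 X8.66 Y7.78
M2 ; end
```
solid part
  facet normal 0.0000 0.0000 -1.0000
    outer loop
      vertex 3.33 14.04 0.00
      vertex 11.01 14.65 0.00
      vertex 15.38 8.31 0.00
    endloop
  endfacet
  facet normal 0.0000 0.0000 -1.0000
    outer loop
      vertex 0.02 7.09 0.00
      vertex 3.33 14.04 0.00
      vertex 15.38 8.31 0.00
    endloop
  endfacet
  facet normal 0.0000 0.0000 -1.0000
    outer loop
      vertex 4.39 0.75 0.00
      vertex 0.02 7.09 0.00
      vertex 15.38 8.31 0.00
    endloop
  endfacet
  facet normal 0.0000 0.0000 -1.0000
    outer loop
      vertex 12.07 1.36 0.00
      vertex 4.39 0.75 0.00
      vertex 15.38 8.31 0.00
    endloop
  endfacet
  facet normal 0.7595 0.5235 0.3862
    outer loop
      vertex 15.38 8.31 0.00
      vertex 11.01 14.65 0.00
      vertex 7.70 7.70 15.93
    endloop
  endfacet
  facet normal -0.0730 0.9196 0.3860
    outer loop
      vertex 11.01 14.65 0.00
      vertex 3.33 14.04 0.00
      vertex 7.70 7.70 15.93
    endloop
  endfacet
  facet normal -0.8328 0.3966 0.3863
    outer loop
      vertex 3.33 14.04 0.00
      vertex 0.02 7.09 0.00
      vertex 7.70 7.70 15.93
    endloop
  endfacet
  facet normal -0.7595 -0.5235 0.3862
    outer loop
      vertex 0.02 7.09 0.00
      vertex 4.39 0.75 0.00
      vertex 7.70 7.70 15.93
    endloop
  endfacet
  facet normal 0.0730 -0.9196 0.3860
    outer loop
      vertex 4.39 0.75 0.00
      vertex 12.07 1.36 0.00
      vertex 7.70 7.70 15.93
    endloop
  endfacet
  facet normal 0.8328 -0.3966 0.3863
    outer loop
      vertex 12.07 1.36 0.00
      vertex 15.38 8.31 0.00
      vertex 7.70 7.70 15.93
    endloop
  endfacet
endsolid part

The G0 Z moves step by Δz≈1.99 mm. The G1 loops shrink linearly with z, so the solid tapers from its base footprint up to z≈15.9. Closing with a flat bottom cap and the tapered top and triangulating gives 10 facets — a regular 6-sided pyramid, base circumscribed radius ≈ 7.7 mm, apex at z ≈ 15.9 mm.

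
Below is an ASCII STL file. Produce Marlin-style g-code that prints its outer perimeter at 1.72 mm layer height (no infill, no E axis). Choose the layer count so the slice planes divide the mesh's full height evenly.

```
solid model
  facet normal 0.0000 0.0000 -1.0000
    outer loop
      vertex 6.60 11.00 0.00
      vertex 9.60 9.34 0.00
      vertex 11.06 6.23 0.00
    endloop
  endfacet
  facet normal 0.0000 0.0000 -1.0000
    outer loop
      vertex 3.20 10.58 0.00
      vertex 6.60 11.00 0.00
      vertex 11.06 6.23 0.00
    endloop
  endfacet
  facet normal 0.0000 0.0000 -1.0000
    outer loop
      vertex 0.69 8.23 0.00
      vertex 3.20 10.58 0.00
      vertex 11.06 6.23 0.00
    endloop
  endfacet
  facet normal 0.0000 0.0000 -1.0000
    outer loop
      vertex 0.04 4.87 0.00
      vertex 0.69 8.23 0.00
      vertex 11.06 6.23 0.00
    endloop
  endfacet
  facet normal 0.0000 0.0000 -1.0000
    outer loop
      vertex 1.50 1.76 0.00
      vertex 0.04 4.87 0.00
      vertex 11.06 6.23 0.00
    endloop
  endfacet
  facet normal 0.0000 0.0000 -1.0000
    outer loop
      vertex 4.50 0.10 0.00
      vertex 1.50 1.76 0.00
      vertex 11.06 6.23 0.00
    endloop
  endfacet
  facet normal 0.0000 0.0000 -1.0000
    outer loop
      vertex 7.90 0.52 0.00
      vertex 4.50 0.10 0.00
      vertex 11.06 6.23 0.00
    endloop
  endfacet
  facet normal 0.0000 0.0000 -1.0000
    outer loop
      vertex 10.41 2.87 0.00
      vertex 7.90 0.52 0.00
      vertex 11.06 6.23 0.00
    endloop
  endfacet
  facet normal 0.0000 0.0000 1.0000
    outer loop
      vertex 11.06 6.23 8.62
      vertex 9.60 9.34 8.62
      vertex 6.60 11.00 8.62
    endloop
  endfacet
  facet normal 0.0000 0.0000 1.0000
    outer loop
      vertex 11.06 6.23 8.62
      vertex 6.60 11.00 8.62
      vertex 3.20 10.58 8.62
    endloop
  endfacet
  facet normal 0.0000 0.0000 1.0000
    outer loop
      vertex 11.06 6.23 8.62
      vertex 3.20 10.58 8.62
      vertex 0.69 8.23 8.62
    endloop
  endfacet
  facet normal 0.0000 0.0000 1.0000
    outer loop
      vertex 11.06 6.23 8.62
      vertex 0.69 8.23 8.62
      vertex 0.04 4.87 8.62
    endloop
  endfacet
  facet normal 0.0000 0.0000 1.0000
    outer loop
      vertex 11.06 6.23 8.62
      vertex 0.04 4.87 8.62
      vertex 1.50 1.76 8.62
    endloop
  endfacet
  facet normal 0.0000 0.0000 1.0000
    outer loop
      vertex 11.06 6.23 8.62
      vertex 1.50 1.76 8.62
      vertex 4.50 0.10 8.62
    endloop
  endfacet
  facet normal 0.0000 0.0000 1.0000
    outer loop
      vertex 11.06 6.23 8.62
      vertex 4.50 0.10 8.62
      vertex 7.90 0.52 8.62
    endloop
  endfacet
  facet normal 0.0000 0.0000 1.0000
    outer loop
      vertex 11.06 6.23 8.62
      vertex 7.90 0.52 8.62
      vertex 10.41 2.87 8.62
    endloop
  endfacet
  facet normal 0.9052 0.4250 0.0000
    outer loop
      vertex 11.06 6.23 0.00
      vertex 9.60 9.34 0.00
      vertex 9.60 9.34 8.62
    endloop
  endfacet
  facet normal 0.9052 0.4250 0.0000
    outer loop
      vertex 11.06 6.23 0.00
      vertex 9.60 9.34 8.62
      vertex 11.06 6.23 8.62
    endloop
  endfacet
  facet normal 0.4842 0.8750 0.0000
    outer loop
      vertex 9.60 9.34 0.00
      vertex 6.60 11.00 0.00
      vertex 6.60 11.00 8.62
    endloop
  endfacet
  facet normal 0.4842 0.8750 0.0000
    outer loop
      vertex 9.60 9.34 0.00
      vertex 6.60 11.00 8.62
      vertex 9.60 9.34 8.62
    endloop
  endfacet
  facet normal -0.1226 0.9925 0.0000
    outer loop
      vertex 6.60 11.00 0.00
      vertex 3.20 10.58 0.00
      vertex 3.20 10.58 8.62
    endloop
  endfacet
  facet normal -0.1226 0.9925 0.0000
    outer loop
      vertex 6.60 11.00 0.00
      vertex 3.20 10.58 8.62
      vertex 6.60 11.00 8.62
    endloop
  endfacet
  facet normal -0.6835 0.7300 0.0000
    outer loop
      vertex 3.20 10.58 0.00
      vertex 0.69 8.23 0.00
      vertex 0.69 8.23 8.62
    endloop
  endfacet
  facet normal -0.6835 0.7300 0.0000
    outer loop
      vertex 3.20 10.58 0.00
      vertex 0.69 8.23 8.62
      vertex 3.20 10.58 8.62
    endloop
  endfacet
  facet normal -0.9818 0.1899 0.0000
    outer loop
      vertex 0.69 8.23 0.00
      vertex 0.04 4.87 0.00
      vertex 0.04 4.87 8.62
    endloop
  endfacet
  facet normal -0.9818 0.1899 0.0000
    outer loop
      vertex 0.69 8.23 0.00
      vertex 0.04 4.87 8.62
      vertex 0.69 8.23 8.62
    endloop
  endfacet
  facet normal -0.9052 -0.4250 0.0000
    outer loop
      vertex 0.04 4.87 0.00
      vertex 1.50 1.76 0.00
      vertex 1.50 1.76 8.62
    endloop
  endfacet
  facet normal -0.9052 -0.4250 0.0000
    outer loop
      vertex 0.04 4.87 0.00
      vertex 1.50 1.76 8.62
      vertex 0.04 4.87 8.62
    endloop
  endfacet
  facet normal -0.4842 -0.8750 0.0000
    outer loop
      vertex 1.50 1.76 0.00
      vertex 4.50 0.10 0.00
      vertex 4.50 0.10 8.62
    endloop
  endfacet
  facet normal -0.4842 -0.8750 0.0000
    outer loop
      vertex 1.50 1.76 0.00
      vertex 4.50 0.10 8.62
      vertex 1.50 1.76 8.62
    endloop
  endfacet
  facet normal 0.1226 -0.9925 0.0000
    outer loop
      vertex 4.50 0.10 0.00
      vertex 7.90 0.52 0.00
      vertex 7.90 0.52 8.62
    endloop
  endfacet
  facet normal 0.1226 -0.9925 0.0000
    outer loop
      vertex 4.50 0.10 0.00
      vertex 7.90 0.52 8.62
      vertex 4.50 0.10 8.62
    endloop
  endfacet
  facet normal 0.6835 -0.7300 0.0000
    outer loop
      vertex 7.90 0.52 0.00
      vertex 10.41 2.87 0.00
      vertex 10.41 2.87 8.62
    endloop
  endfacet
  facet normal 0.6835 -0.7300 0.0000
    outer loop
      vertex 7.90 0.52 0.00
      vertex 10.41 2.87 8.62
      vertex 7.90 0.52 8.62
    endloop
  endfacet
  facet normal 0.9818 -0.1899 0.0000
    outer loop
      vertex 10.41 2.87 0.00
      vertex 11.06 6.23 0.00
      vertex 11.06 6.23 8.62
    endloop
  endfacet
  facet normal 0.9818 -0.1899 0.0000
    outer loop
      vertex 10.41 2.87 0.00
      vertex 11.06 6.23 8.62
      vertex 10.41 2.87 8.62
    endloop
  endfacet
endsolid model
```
; perimeter-only toolpath
G21 ; units = mm
G90 ; absolute positioning
G28 ; home
; layer 1
G0 Z1.72
G0 X11.06 Y6.23
G1 X9.60 Y9.34
G1 X6.60 Y11.00
G1 X3.20 Y10.58
G1 X0.69 Y8.23
G1 X0.04 Y4.87
G1 X1.50 Y1.76
G1 X4.50 Y0.10
G1 X7.90 Y0.52
G1 X10.41 Y2.87
G1 X11.06 Y6.23
; layer 2
G0 Z3.45
G0 X11.06 Y6.23
G1 X9.60 Y9.34
G1 X6.60 Y11.00
G1 X3.20 Y10.58
G1 X0.69 Y8.23
G1 X0.04 Y4.87
G1 X1.50 Y1.76
G1 X4.50 Y0.10
G1 X7.90 Y0.52
G1 X10.41 Y2.87
G1 X11.06 Y6.23
; layer 3
G0 Z5.17
G0 X11.06 Y6.23
G1 X9.60 Y9.34
G1 X6.60 Y11.00
G1 X3.20 Y10.58
G1 X0.69 Y8.23
G1 X0.04 Y4.87
G1 X1.50 Y1.76
G1 X4.50 Y0.10
G1 X7.90 Y0.52
G1 X10.41 Y2.87
G1 X11.06 Y6.23
; layer 4
G0 Z6.90
G0 X11.06 Y6.23
G1 X9.60 Y9.34
G1 X6.60 Y11.00
G1 X3.20 Y10.58
G1 X0.69 Y8.23
G1 X0.04 Y4.87
G1 X1.50 Y1.76
G1 X4.50 Y0.10
G1 X7.90 Y0.52
G1 X10.41 Y2.87
G1 X11.06 Y6.23
; layer 5
G0 Z8.62
G0 X11.06 Y6.23
G1 X9.60 Y9.34
G1 X6.60 Y11.00
G1 X3.20 Y10.58
G1 X0.69 Y8.23
G1 X0.04 Y4.87
G1 X1.50 Y1.76
G1 X4.50 Y0.10
G1 X7.90 Y0.52
G1 X10.41 Y2.87
G1 X11.06 Y6.23
M2 ; end

The solid is a regular 10-sided prism (a cylinder approximated with 10 flat sides), circumscribed radius ≈ 5.55 mm, height ≈ 8.62 mm. Slicing at Δz = 1.72 mm — 5 equal slices spanning the solid's height, so layer i sits at z = i·h/5 — gives 5 non-empty perimeters. Each is a 10-segment closed polygon; G0 lifts to the layer z and rapids to the start vertex, then G1 traces the edges.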